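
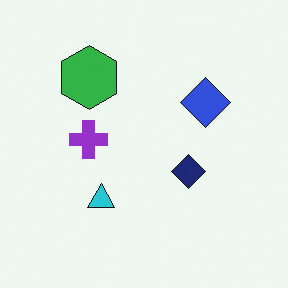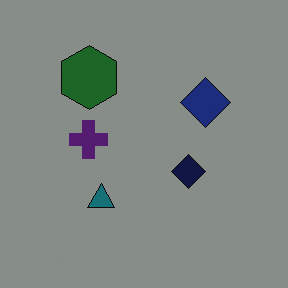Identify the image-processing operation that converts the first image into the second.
It was substantially darkened.

Every pixel — background and shapes alike — is uniformly darkened.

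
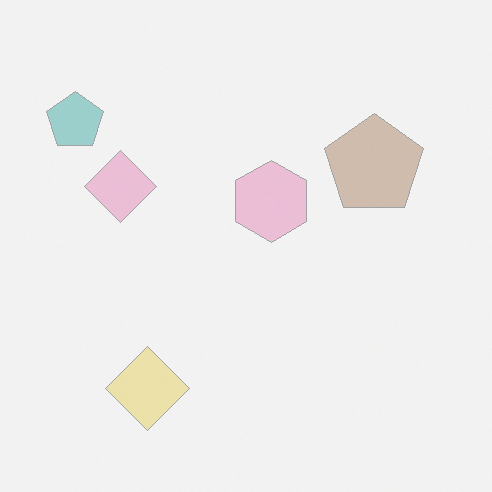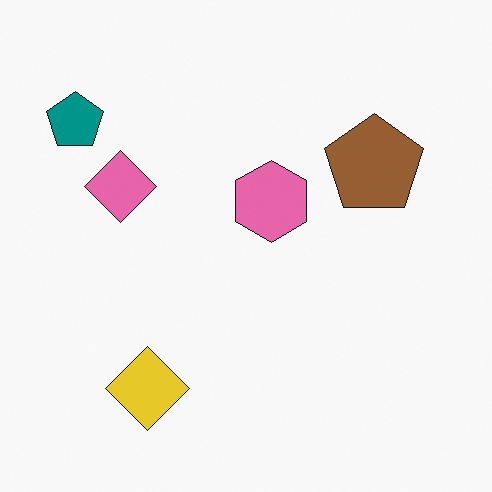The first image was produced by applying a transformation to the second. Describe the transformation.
It was washed out (contrast reduced).

Tones are pushed toward mid-grey across the whole image — a global contrast change.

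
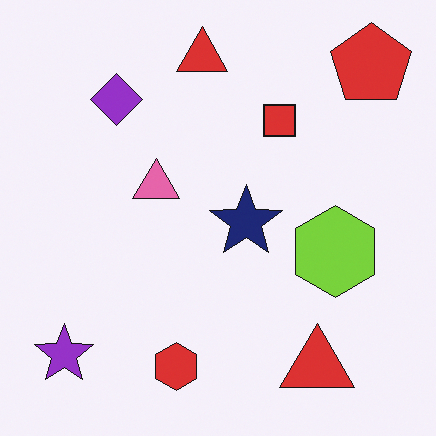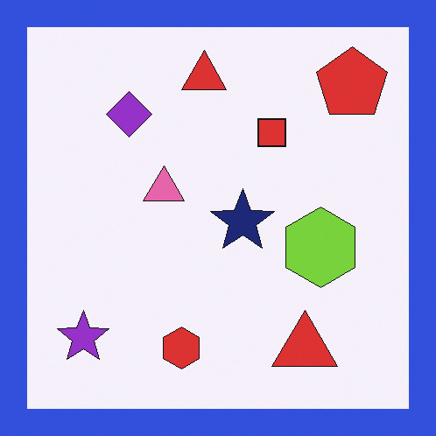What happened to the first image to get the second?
The transformation is: framed with a blue border.

A solid blue frame runs around the edge of the second image, with the content slightly shrunk inside it.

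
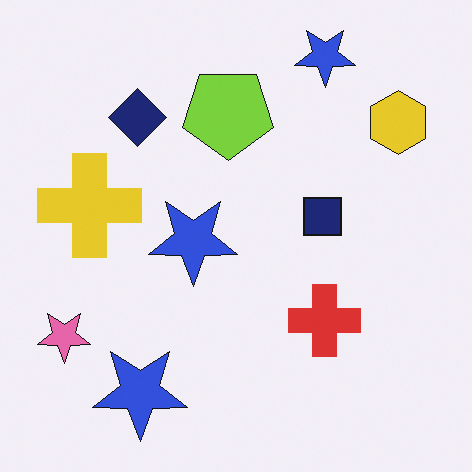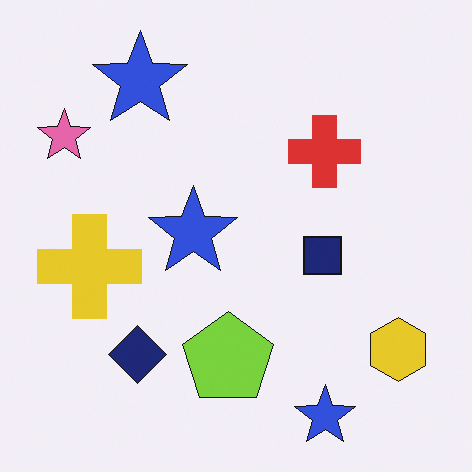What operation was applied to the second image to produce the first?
It was flipped vertically (top ↔ bottom).

The lime pentagon is in the bottom of the second image and the top of the first — shapes on opposite sides of the horizontal midline have swapped in a mirror flip.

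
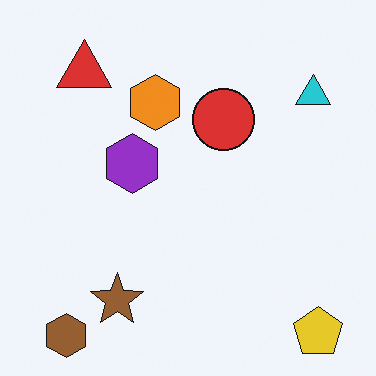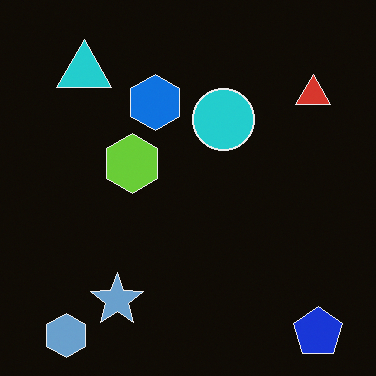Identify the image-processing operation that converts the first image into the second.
The transformation is: color-inverted (negative).

The light background has become dark and every shape's color is its complement — a photographic negative.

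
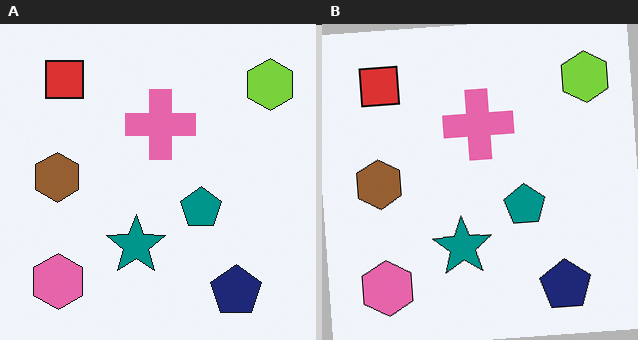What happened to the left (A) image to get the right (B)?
The transformation is: rotated counter-clockwise by a small amount.

Every shape is tilted by the same angle and the image corners show triangular fill wedges — a whole-image rotation by a non-right angle.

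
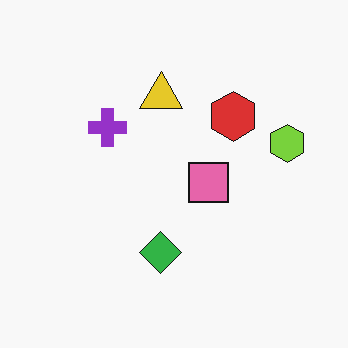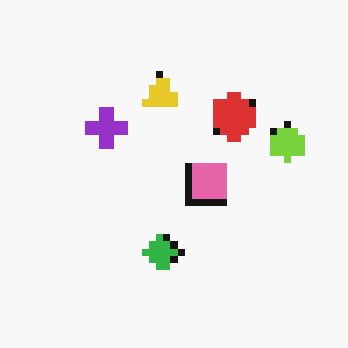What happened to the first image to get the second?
The transformation is: moderately pixelated.

Shapes are reduced to large square blocks; fine edges and outlines are lost — a downscale-then-upscale (mosaic) effect.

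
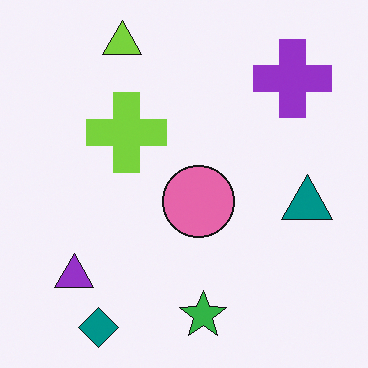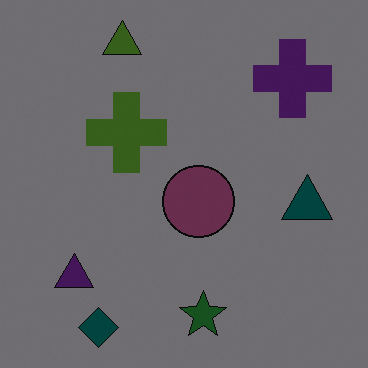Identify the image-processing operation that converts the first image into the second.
The image was darkened a lot.

Every pixel — background and shapes alike — is uniformly darkened.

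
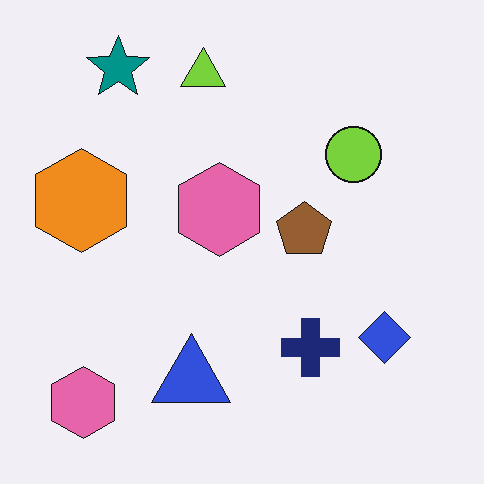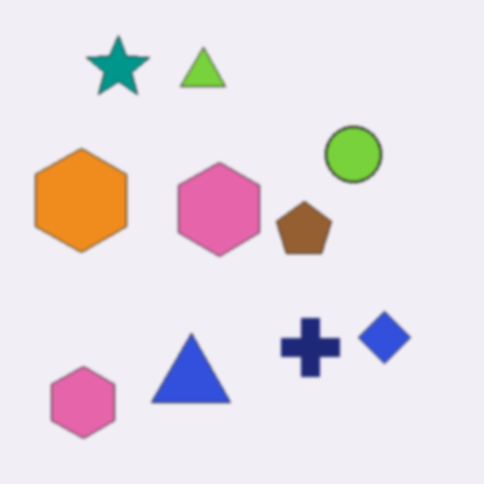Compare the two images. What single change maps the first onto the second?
The transformation is: given a subtle gaussian blur.

Shape edges and outlines are uniformly softened across the whole image.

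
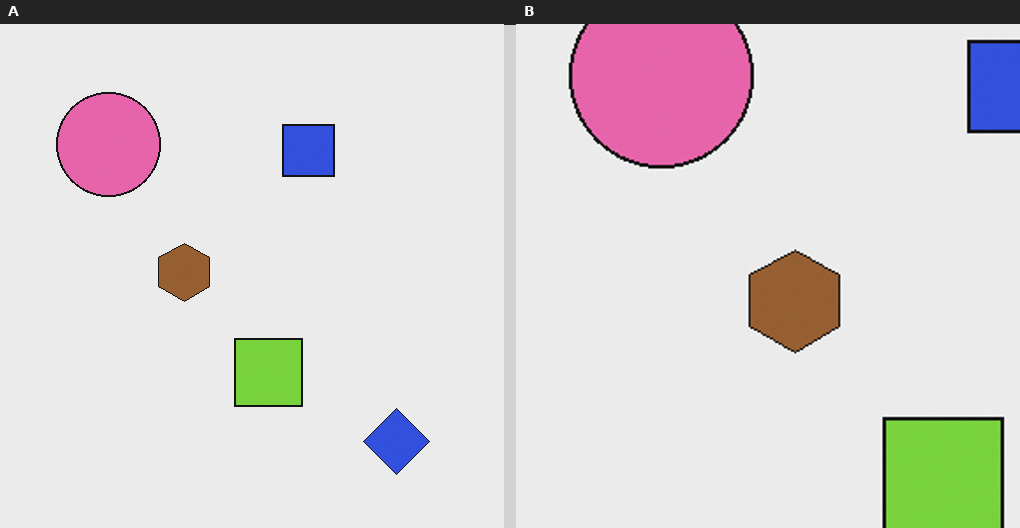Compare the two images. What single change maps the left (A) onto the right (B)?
The right (B) image is the left (A) cropped tightly and scaled back up.

The visible shapes are larger and the field of view is narrower; shapes near the original edges may be partly or wholly outside the frame — a crop-and-rescale.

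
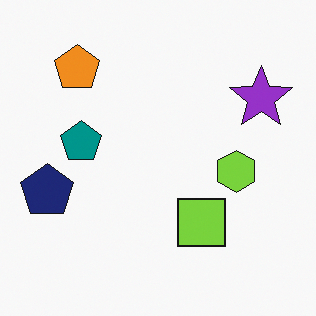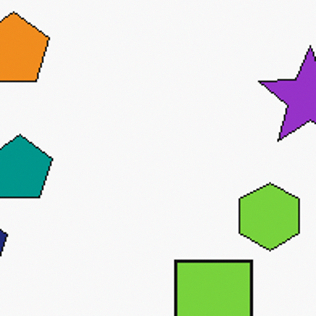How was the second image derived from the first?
The second image is the first cropped slightly and scaled back up.

The visible shapes are larger and the field of view is narrower; shapes near the original edges may be partly or wholly outside the frame — a crop-and-rescale.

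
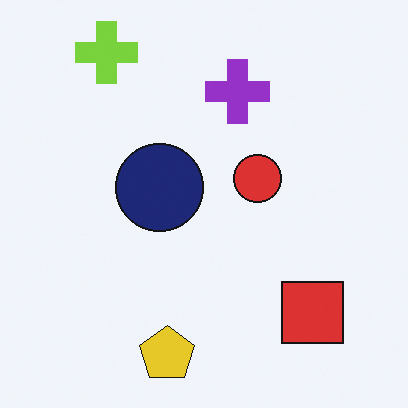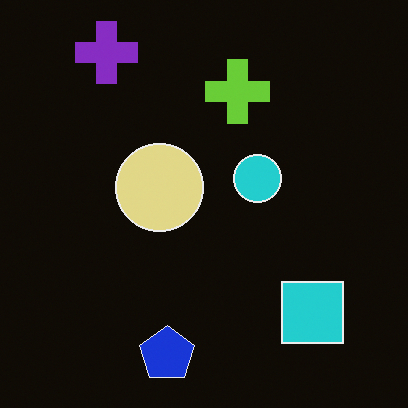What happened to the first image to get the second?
This is the original image color-inverted (negative).

The light background has become dark and every shape's color is its complement — a photographic negative.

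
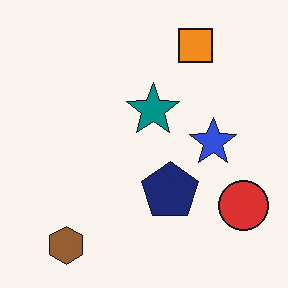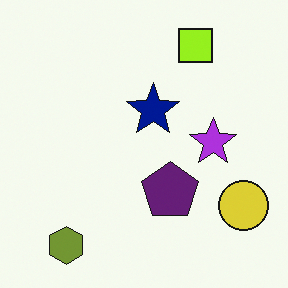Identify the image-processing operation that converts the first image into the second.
Hue-shifted by a small amount.

Every shape's color has rotated by the same amount around the hue wheel — a uniform hue shift.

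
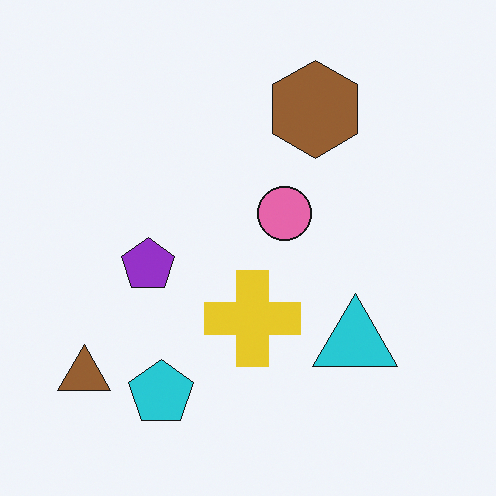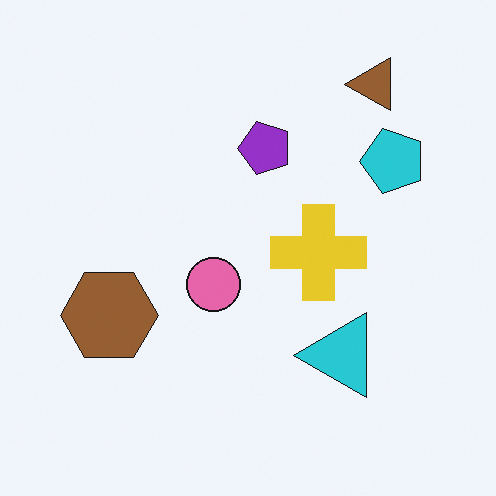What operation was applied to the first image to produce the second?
This is the original image transposed (reflected across the top-left ↔ bottom-right diagonal).

Shapes have swapped their row and column positions — what was in the top-right is now in the bottom-left — a diagonal reflection.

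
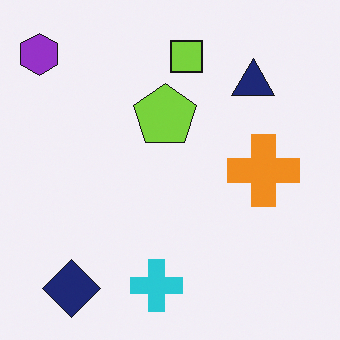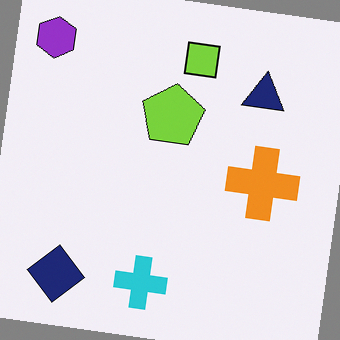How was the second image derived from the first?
The second image is the first rotated clockwise by a small amount.

Every shape is tilted by the same angle and the image corners show triangular fill wedges — a whole-image rotation by a non-right angle.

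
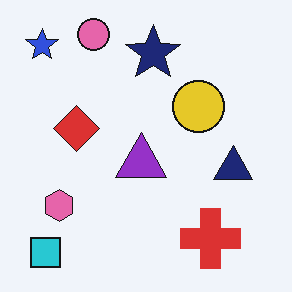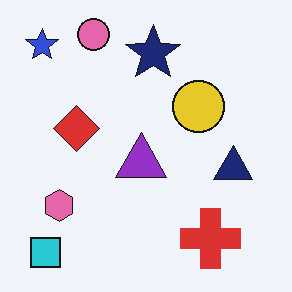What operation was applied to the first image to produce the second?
The transformation is: JPEG-compressed with visible artifacts.

Blocky 8×8 compression artifacts appear around shape edges and the flat background shows ringing — characteristic JPEG degradation.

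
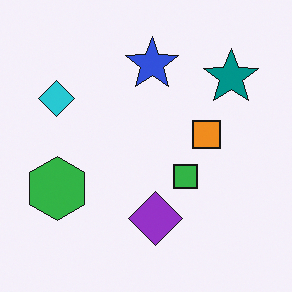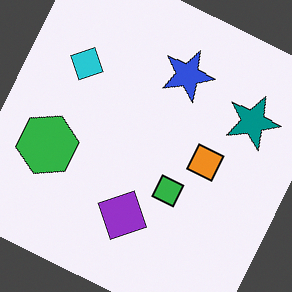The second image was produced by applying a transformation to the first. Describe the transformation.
This is the original image rotated clockwise by a clearly visible amount.

Every shape is tilted by the same angle and the image corners show triangular fill wedges — a whole-image rotation by a non-right angle.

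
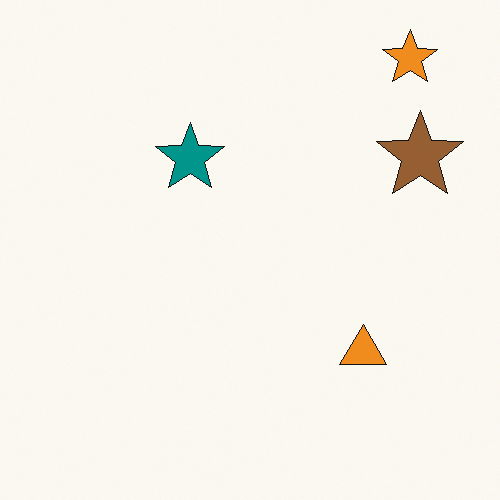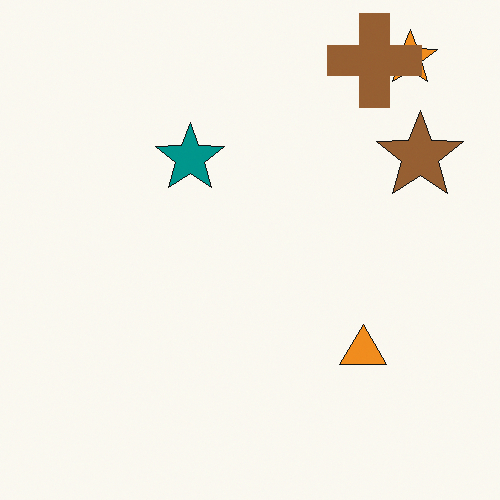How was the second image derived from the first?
The image was overlaid with an additional brown cross.

A brown cross appears in the second image that is absent from the first.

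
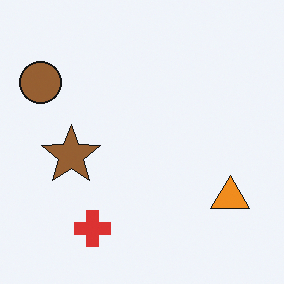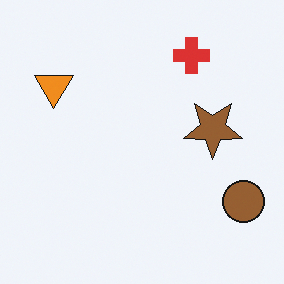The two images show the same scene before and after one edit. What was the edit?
It was rotated 180°.

The brown circle sits in the top-left of the first image and the bottom-right of the second — consistent with a whole-image 180° rotation.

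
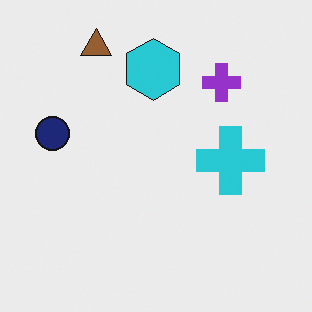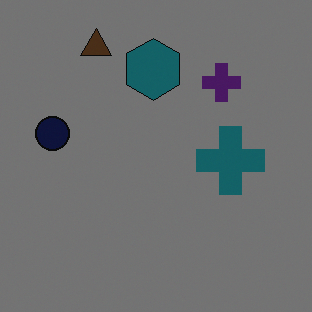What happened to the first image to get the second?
The transformation is: darkened a lot.

Every pixel — background and shapes alike — is uniformly darkened.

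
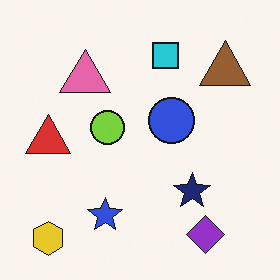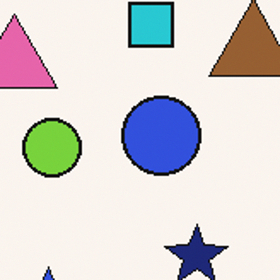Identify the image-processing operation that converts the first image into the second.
It was cropped tightly and scaled back up.

The visible shapes are larger and the field of view is narrower; shapes near the original edges may be partly or wholly outside the frame — a crop-and-rescale.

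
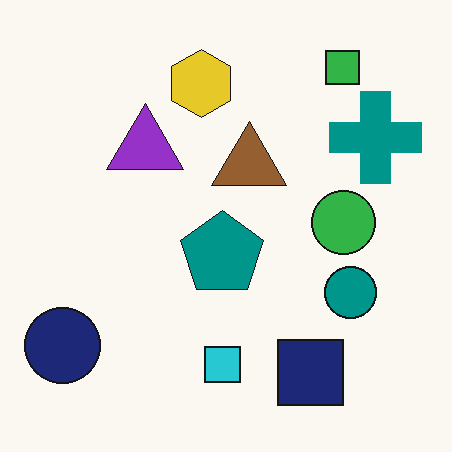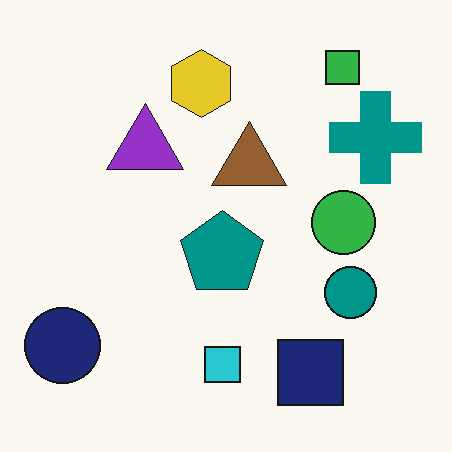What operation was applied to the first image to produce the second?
This is the original image given moderate JPEG compression.

Blocky 8×8 compression artifacts appear around shape edges and the flat background shows ringing — characteristic JPEG degradation.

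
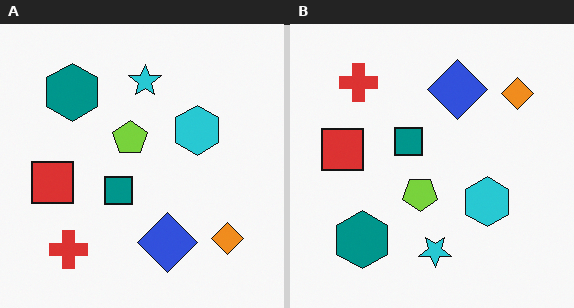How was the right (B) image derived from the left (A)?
The right (B) image is the left (A) flipped vertically (top ↔ bottom).

The cyan star is in the top of the left (A) image and the bottom of the right (B) — shapes on opposite sides of the horizontal midline have swapped in a mirror flip.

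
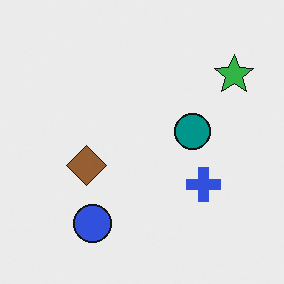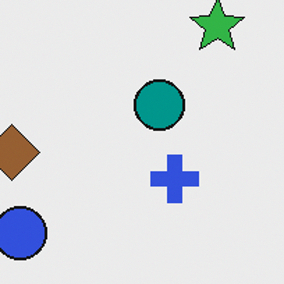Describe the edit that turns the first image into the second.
Cropped to a modestly smaller region and rescaled.

The visible shapes are larger and the field of view is narrower; shapes near the original edges may be partly or wholly outside the frame — a crop-and-rescale.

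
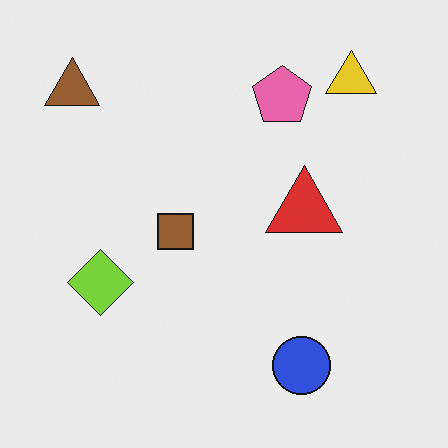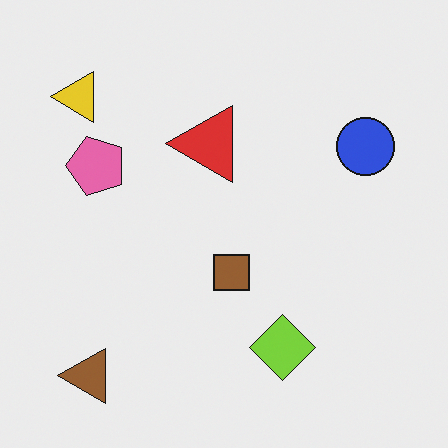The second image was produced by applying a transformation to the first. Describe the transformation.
The transformation is: rotated 90° counter-clockwise.

The brown triangle sits in the top-left of the first image and the bottom-left of the second — consistent with a whole-image 90° counter-clockwise rotation.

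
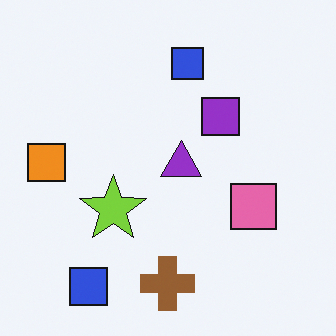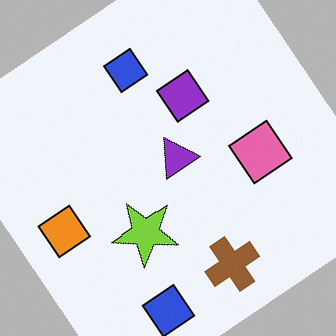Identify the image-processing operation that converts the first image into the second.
The transformation is: rotated counter-clockwise by a large amount — several tens of degrees.

Every shape is tilted by the same angle and the image corners show triangular fill wedges — a whole-image rotation by a non-right angle.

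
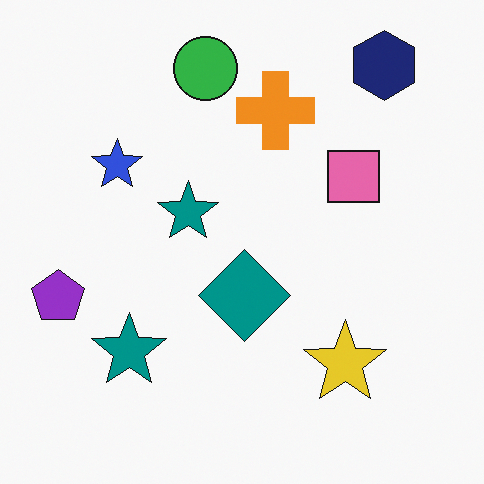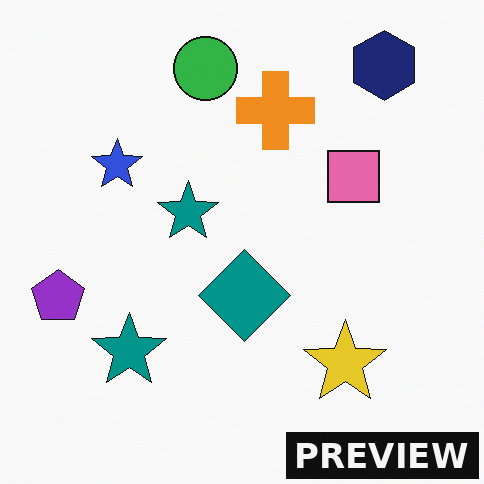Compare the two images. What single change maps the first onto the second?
Watermarked with the text "PREVIEW" in the lower-right corner.

A dark label reading "PREVIEW" appears in the lower-right corner.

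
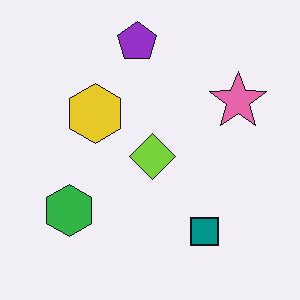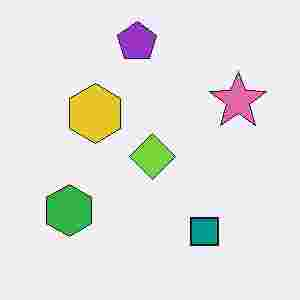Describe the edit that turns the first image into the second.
The transformation is: heavily JPEG-compressed with obvious blocking artifacts.

Blocky 8×8 compression artifacts appear around shape edges and the flat background shows ringing — characteristic JPEG degradation.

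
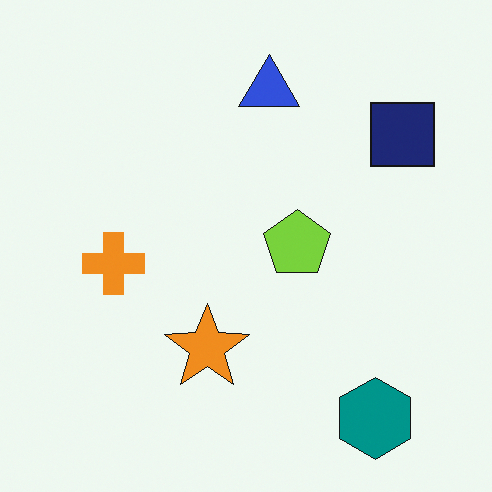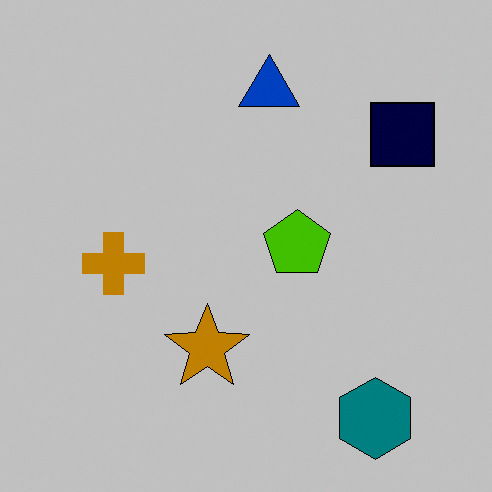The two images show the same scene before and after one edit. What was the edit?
It was heavily posterized to just a handful of flat colors.

Each flat color has snapped to a coarser quantized level — most visibly, the near-white background has dropped to a flat grey.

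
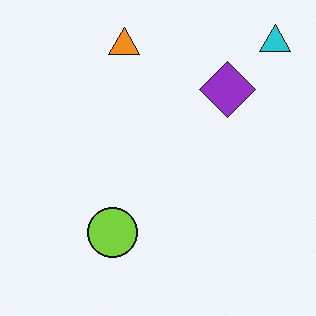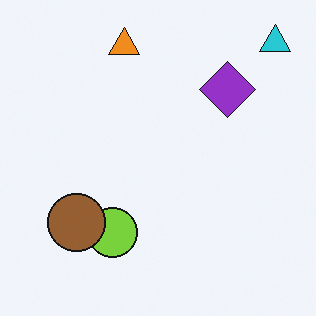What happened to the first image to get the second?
The image was overlaid with an additional brown circle.

A brown circle appears in the second image that is absent from the first.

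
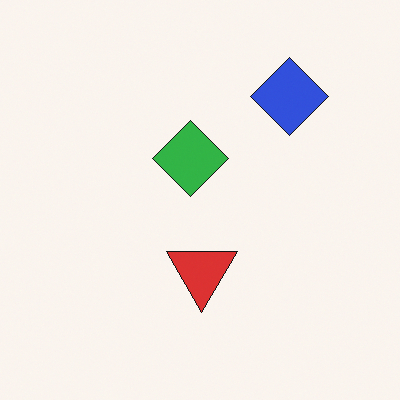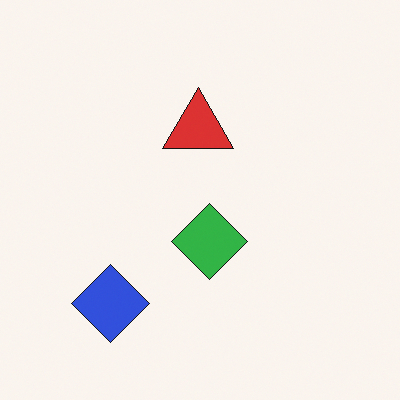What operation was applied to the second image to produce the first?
It was rotated 180°.

The blue diamond sits in the bottom-left of the second image and the top-right of the first — consistent with a whole-image 180° rotation.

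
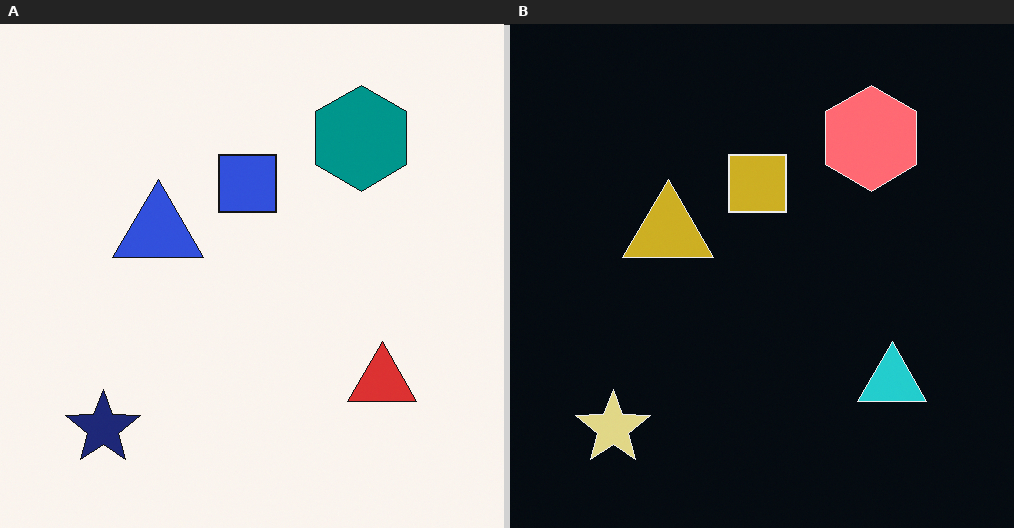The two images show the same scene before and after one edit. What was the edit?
It was color-inverted (negative).

The light background has become dark and every shape's color is its complement — a photographic negative.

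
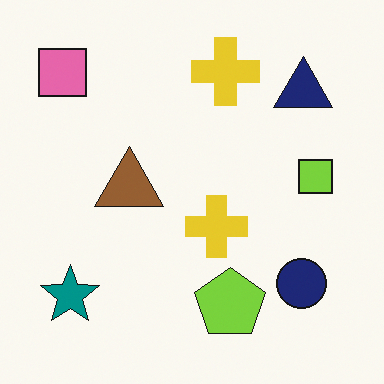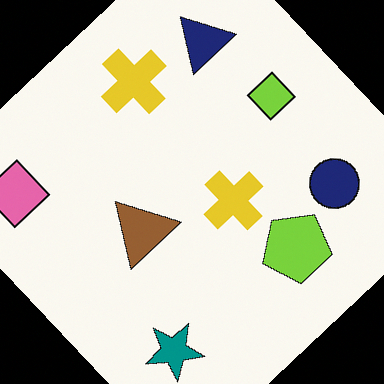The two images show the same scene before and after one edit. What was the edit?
This is the original image rotated counter-clockwise by a large amount — several tens of degrees.

Every shape is tilted by the same angle and the image corners show triangular fill wedges — a whole-image rotation by a non-right angle.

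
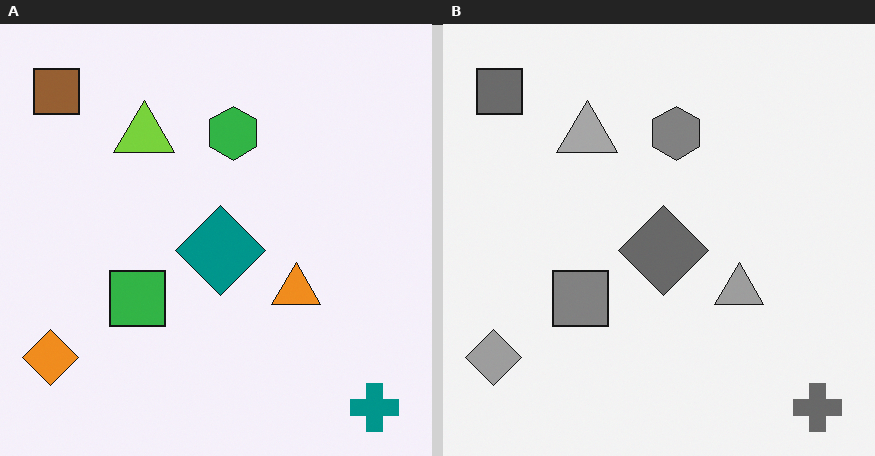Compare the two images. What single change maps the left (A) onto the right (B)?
The image was converted to grayscale.

All color is removed — every shape is now a shade of grey.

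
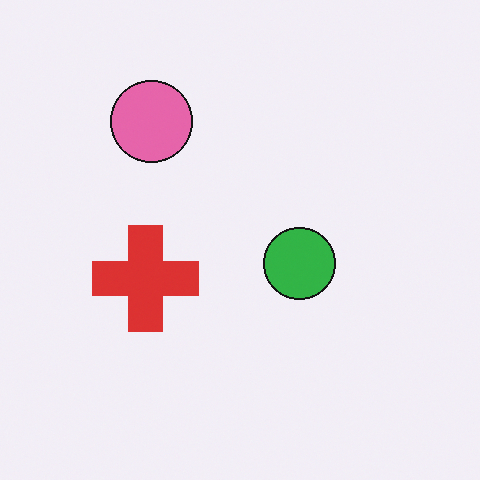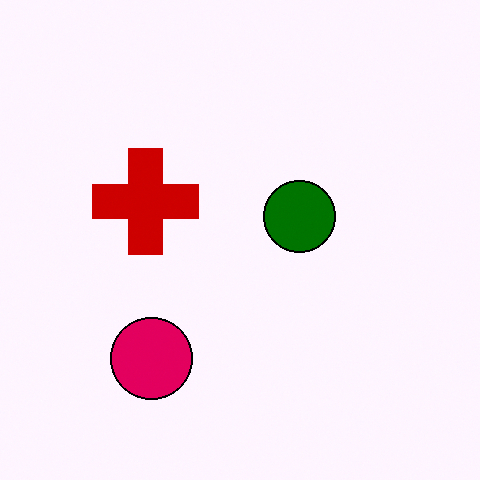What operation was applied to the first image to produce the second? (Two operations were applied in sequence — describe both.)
The transformation is: flipped vertically (top ↔ bottom), then given much higher contrast.

The pink circle is in the top-left of the first image and the bottom-left of the second — shapes on opposite sides of the horizontal midline have swapped in a mirror flip. Tones are pushed away from mid-grey across the whole image — a global contrast change.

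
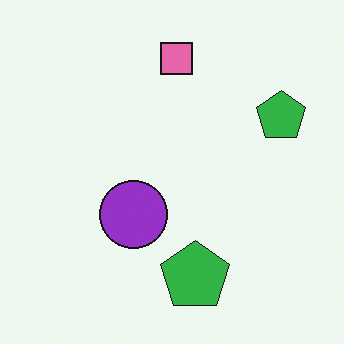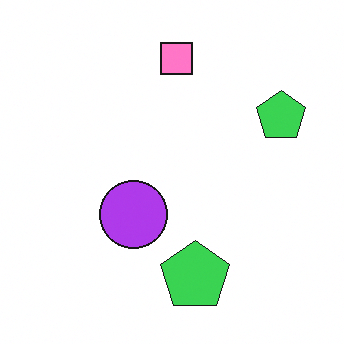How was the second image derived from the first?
Brightened a little.

Every pixel — background and shapes alike — is uniformly brightened.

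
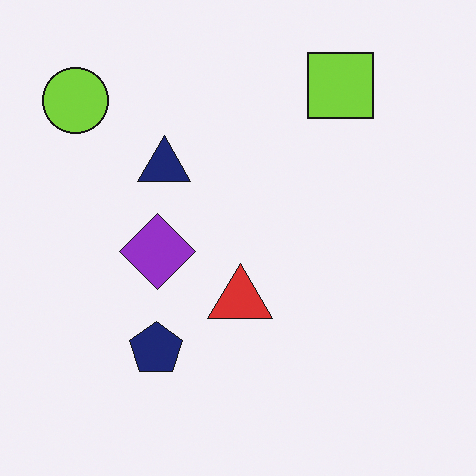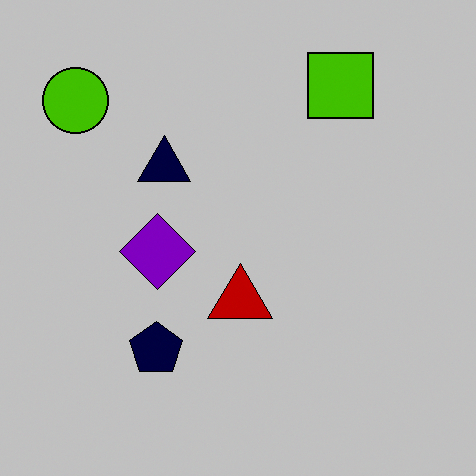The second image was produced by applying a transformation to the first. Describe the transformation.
This is the original image heavily posterized to just a handful of flat colors.

Each flat color has snapped to a coarser quantized level — most visibly, the near-white background has dropped to a flat grey.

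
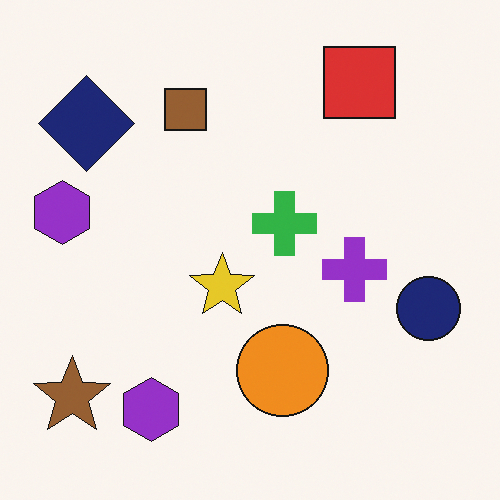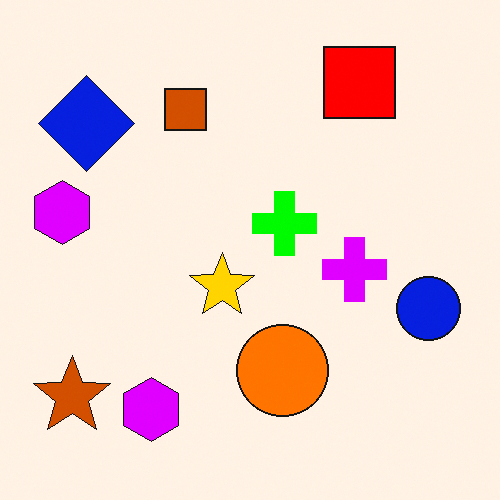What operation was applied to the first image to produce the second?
It was heavily oversaturated.

All colors are more vivid — a global saturation change.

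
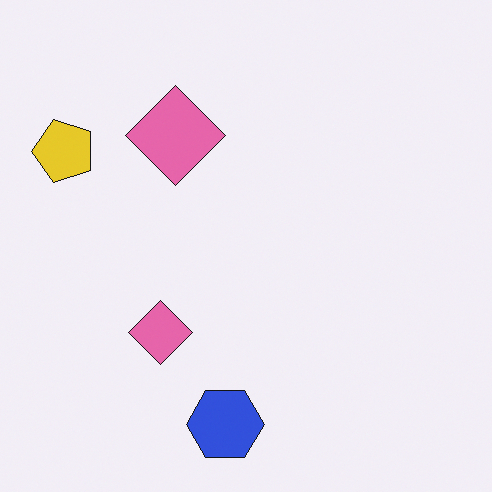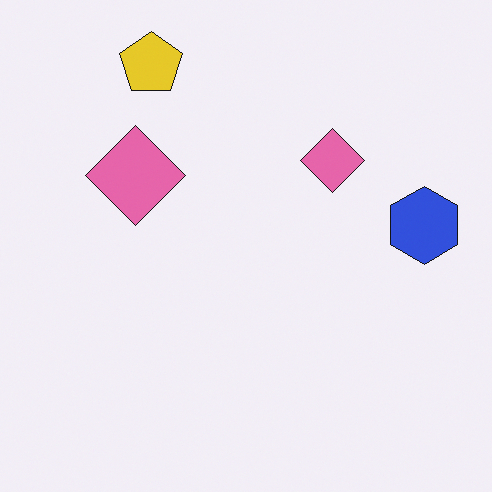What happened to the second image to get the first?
It was transposed (reflected across the top-left ↔ bottom-right diagonal).

Shapes have swapped their row and column positions — what was in the top-right is now in the bottom-left — a diagonal reflection.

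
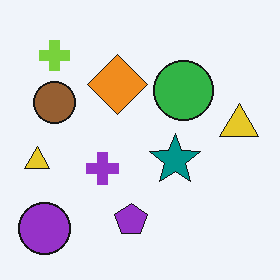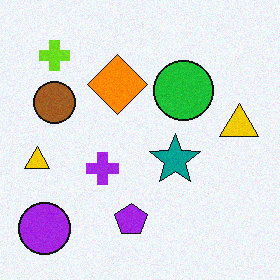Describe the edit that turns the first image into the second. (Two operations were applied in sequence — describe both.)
It was slightly oversaturated, then degraded with subtle gaussian noise.

All colors are more vivid — a global saturation change. Random speckle covers the whole image, including the flat background.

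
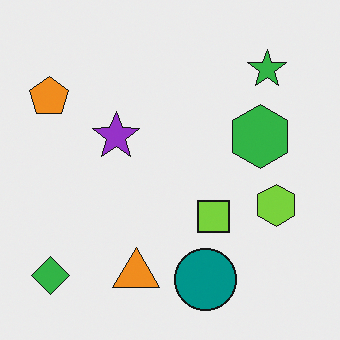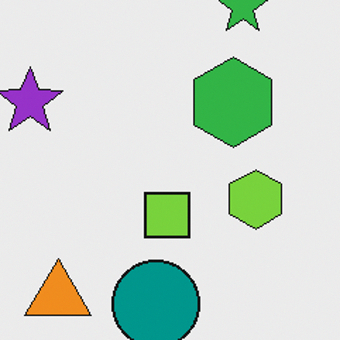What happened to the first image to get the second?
The image was cropped to a modestly smaller region and rescaled.

The visible shapes are larger and the field of view is narrower; shapes near the original edges may be partly or wholly outside the frame — a crop-and-rescale.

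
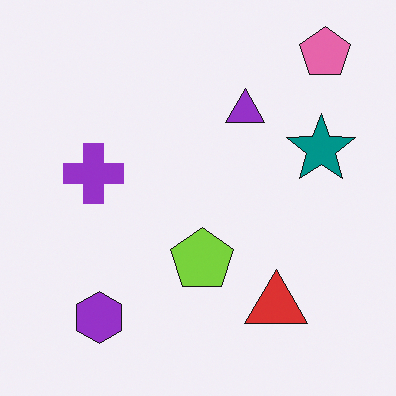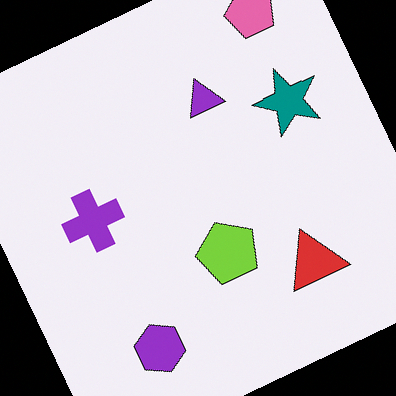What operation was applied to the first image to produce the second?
It was rotated counter-clockwise by a moderate amount.

Every shape is tilted by the same angle and the image corners show triangular fill wedges — a whole-image rotation by a non-right angle.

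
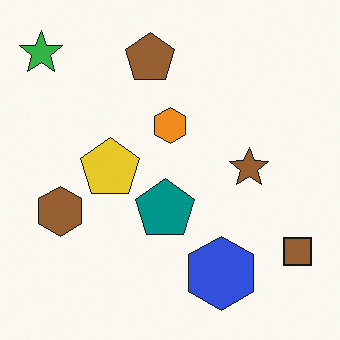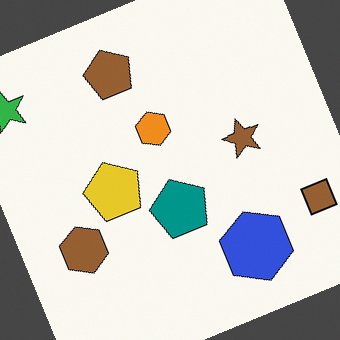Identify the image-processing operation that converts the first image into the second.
This is the original image rotated counter-clockwise by a moderate amount.

Every shape is tilted by the same angle and the image corners show triangular fill wedges — a whole-image rotation by a non-right angle.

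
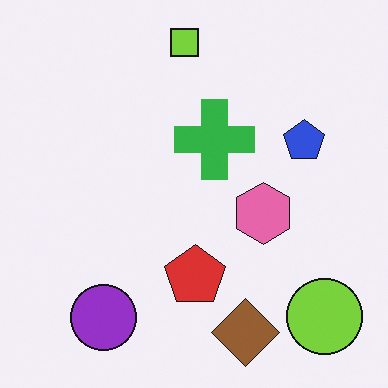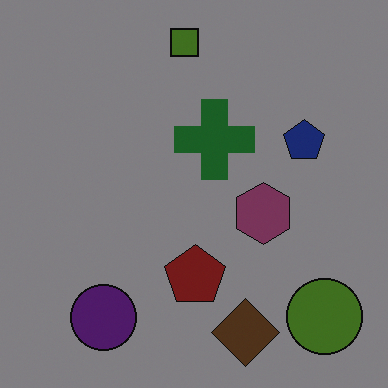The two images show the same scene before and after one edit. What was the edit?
It was substantially darkened.

Every pixel — background and shapes alike — is uniformly darkened.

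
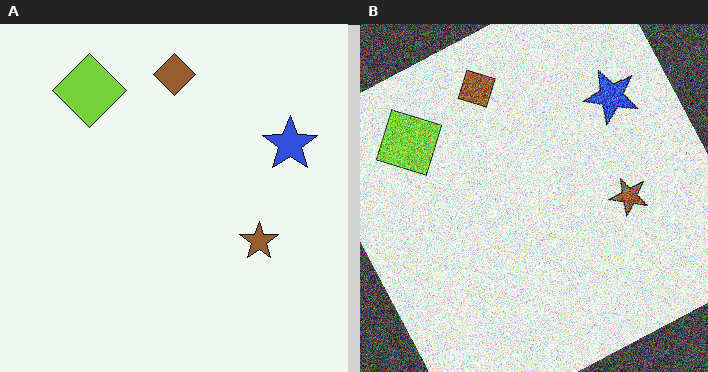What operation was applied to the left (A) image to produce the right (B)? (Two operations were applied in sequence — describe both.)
Rotated counter-clockwise by a moderate amount, then degraded with heavy additive noise.

Every shape is tilted by the same angle and the image corners show triangular fill wedges — a whole-image rotation by a non-right angle. Random speckle covers the whole image, including the flat background.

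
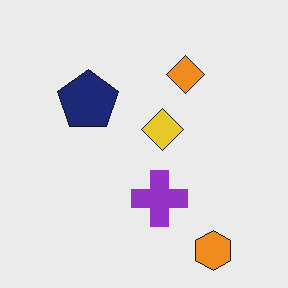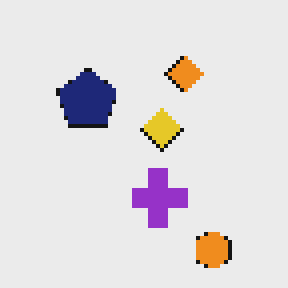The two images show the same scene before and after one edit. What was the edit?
The second image is the first mildly pixelated.

Shapes are reduced to large square blocks; fine edges and outlines are lost — a downscale-then-upscale (mosaic) effect.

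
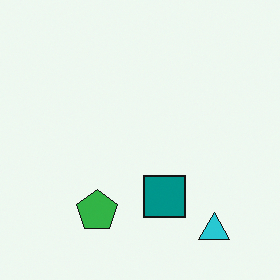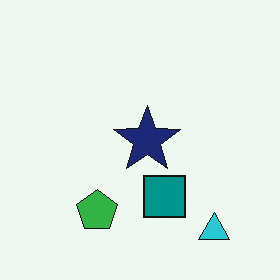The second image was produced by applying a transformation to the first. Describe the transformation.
The image was overlaid with an additional navy star.

A navy star appears in the second image that is absent from the first.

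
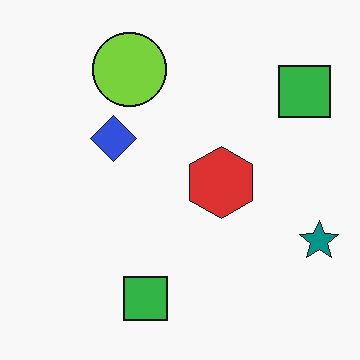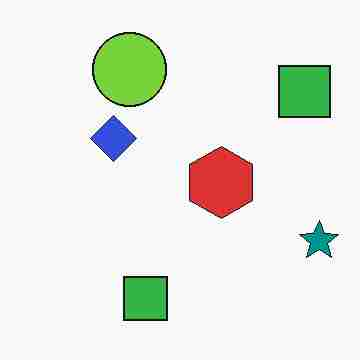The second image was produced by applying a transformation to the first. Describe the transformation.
This is the original image degraded with heavy JPEG compression.

Blocky 8×8 compression artifacts appear around shape edges and the flat background shows ringing — characteristic JPEG degradation.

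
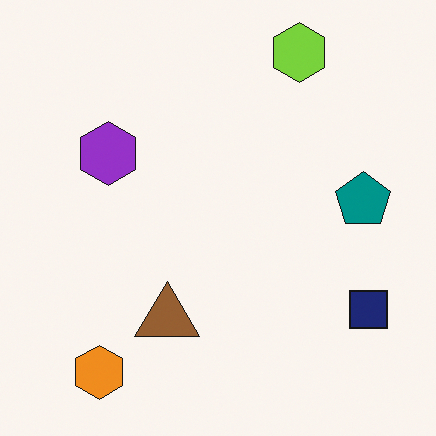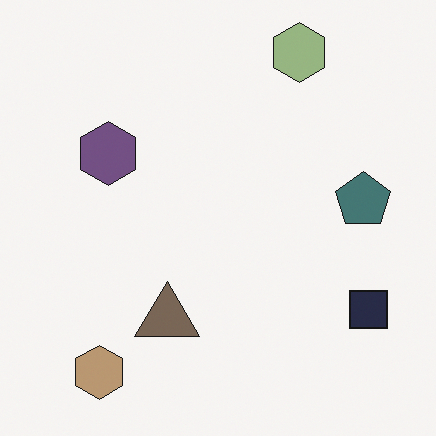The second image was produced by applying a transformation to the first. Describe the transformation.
The second image is the first heavily desaturated.

All colors are more muted and greyish — a global saturation change.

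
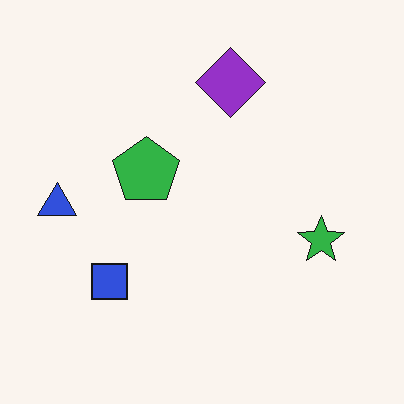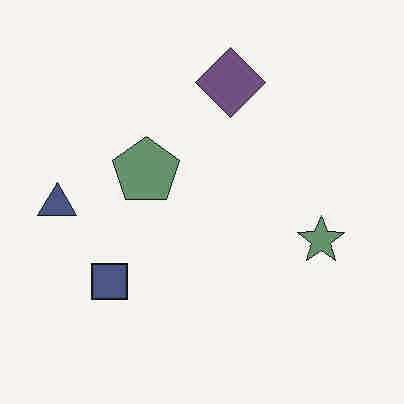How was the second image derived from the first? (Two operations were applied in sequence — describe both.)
Degraded with heavy JPEG compression, then heavily desaturated.

Blocky 8×8 compression artifacts appear around shape edges and the flat background shows ringing — characteristic JPEG degradation. All colors are more muted and greyish — a global saturation change.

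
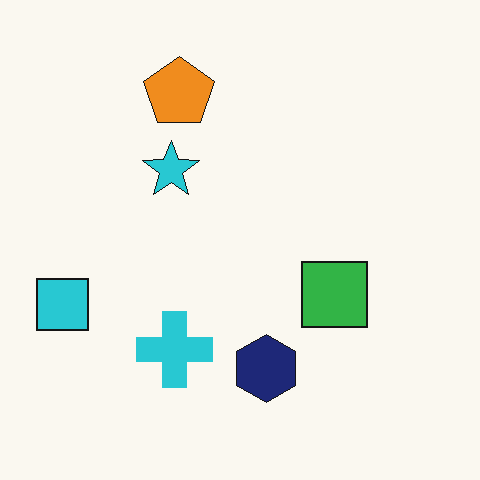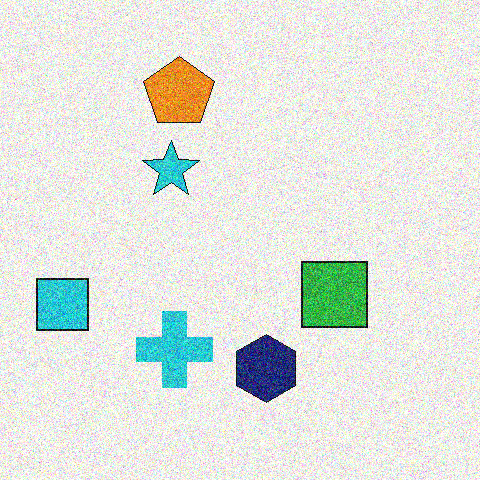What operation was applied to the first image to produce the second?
The transformation is: degraded with a thick layer of grain.

Random speckle covers the whole image, including the flat background.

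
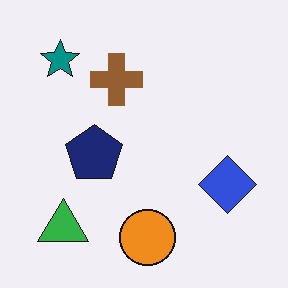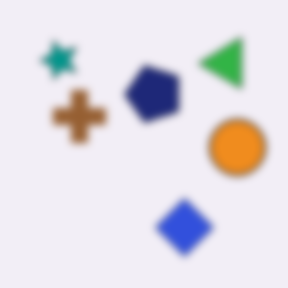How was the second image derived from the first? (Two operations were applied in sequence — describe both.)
It was transposed (reflected across the top-left ↔ bottom-right diagonal), then noticeably gaussian-blurred.

Shapes have swapped their row and column positions — what was in the top-right is now in the bottom-left — a diagonal reflection. Shape edges and outlines are uniformly softened across the whole image.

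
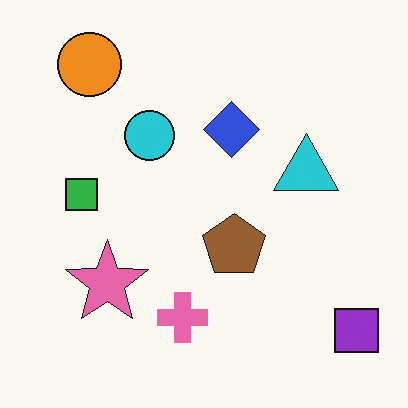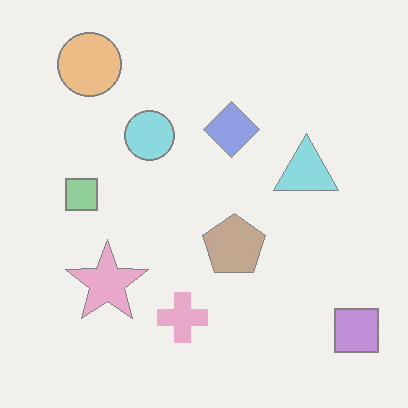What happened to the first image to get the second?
Washed out (contrast reduced).

Tones are pushed toward mid-grey across the whole image — a global contrast change.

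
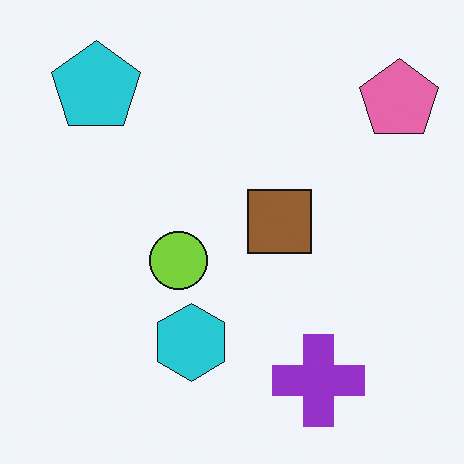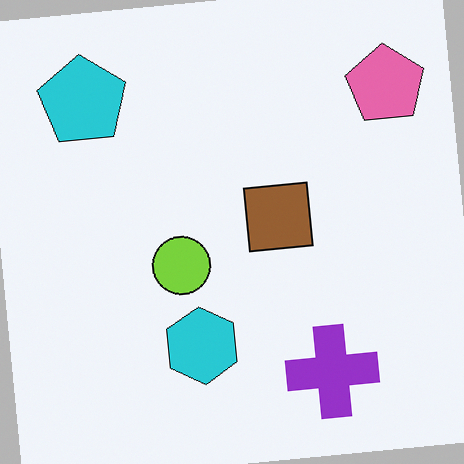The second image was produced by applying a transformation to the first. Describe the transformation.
The image was rotated counter-clockwise by a slight angle.

Every shape is tilted by the same angle and the image corners show triangular fill wedges — a whole-image rotation by a non-right angle.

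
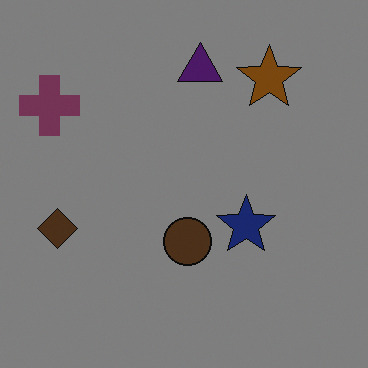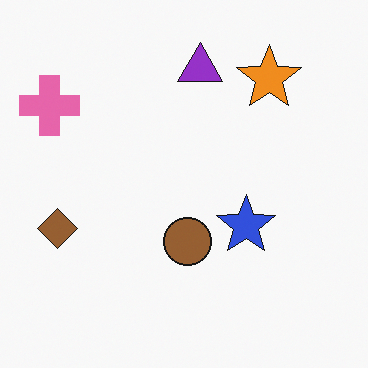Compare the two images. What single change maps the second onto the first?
The first image is the second noticeably darkened.

Every pixel — background and shapes alike — is uniformly darkened.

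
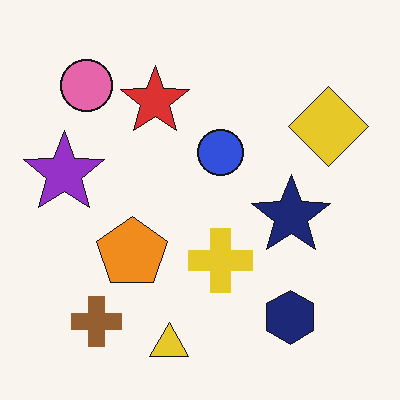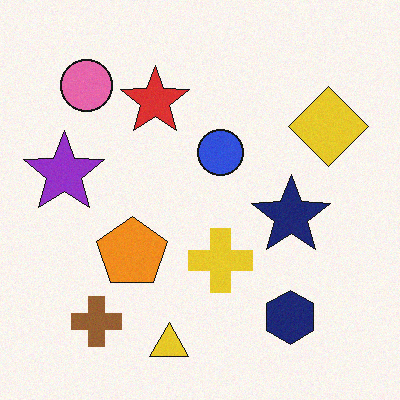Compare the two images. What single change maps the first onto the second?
The second image is the first degraded with a light layer of grain.

Random speckle covers the whole image, including the flat background.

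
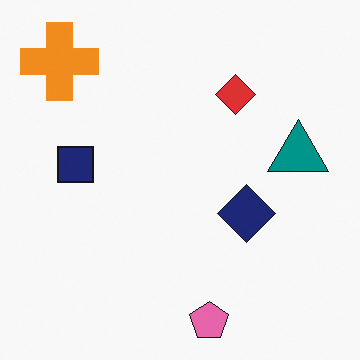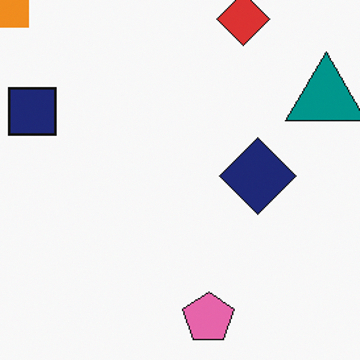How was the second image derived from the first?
The image was cropped slightly and scaled back up.

The visible shapes are larger and the field of view is narrower; shapes near the original edges may be partly or wholly outside the frame — a crop-and-rescale.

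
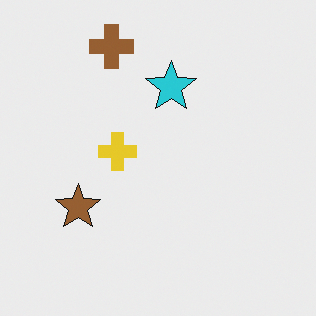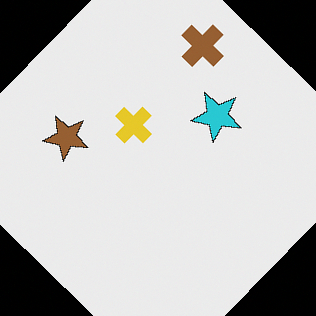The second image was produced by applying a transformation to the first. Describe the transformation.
The second image is the first rotated clockwise by a large amount — several tens of degrees.

Every shape is tilted by the same angle and the image corners show triangular fill wedges — a whole-image rotation by a non-right angle.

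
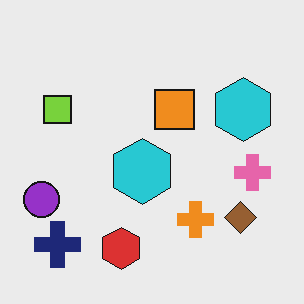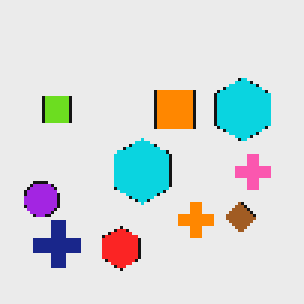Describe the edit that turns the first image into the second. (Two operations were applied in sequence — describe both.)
It was slightly oversaturated, then mildly pixelated.

All colors are more vivid — a global saturation change. Shapes are reduced to large square blocks; fine edges and outlines are lost — a downscale-then-upscale (mosaic) effect.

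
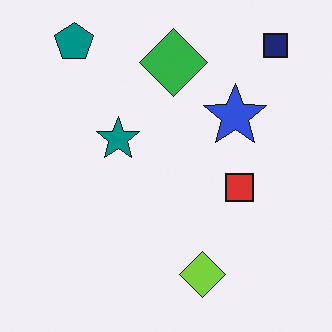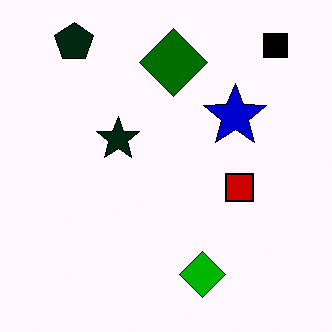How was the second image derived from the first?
This is the original image given much higher contrast.

Tones are pushed away from mid-grey across the whole image — a global contrast change.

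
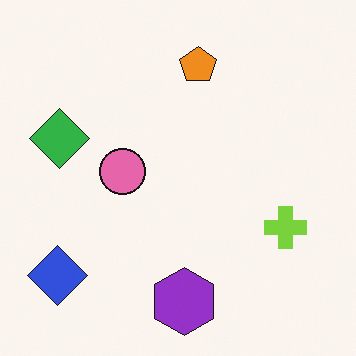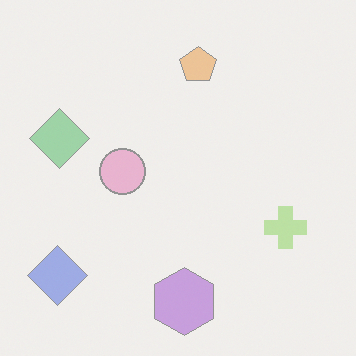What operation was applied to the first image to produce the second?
The second image is the first washed out (contrast reduced).

Tones are pushed toward mid-grey across the whole image — a global contrast change.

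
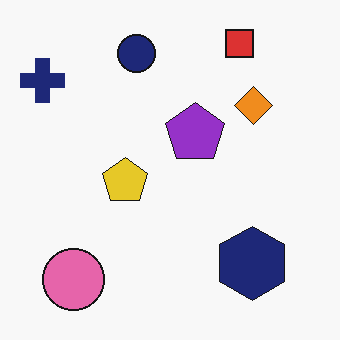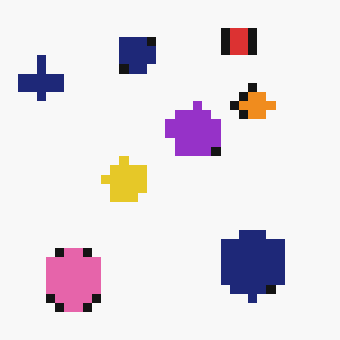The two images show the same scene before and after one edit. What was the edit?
The transformation is: coarsely pixelated.

Shapes are reduced to large square blocks; fine edges and outlines are lost — a downscale-then-upscale (mosaic) effect.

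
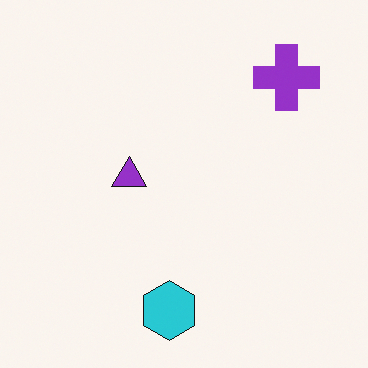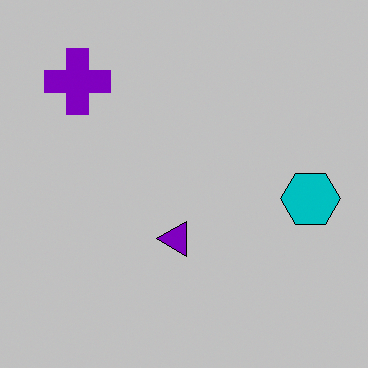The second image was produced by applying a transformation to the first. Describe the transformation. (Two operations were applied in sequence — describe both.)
It was heavily posterized to just a handful of flat colors, then rotated 90° counter-clockwise.

Each flat color has snapped to a coarser quantized level — most visibly, the near-white background has dropped to a flat grey. The purple cross sits in the top-right of the first image and the top-left of the second — consistent with a whole-image 90° counter-clockwise rotation.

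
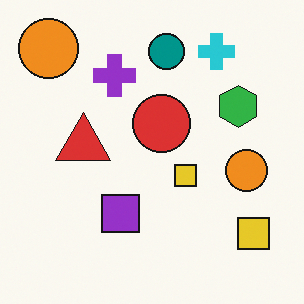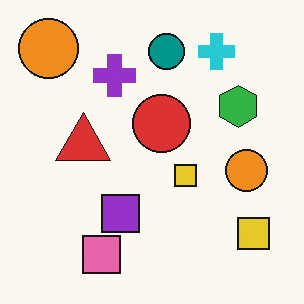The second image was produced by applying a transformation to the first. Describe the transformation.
The transformation is: overlaid with an additional pink square.

A pink square appears in the second image that is absent from the first.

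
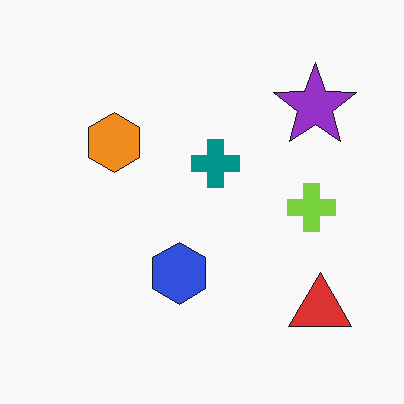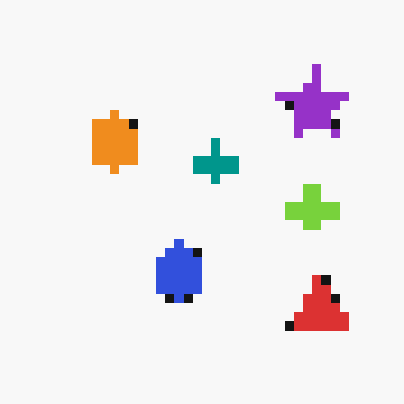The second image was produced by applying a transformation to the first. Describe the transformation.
The transformation is: coarsely pixelated.

Shapes are reduced to large square blocks; fine edges and outlines are lost — a downscale-then-upscale (mosaic) effect.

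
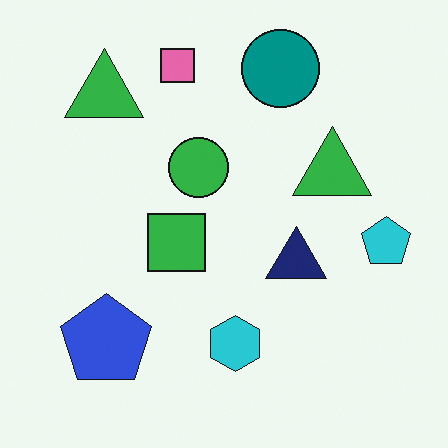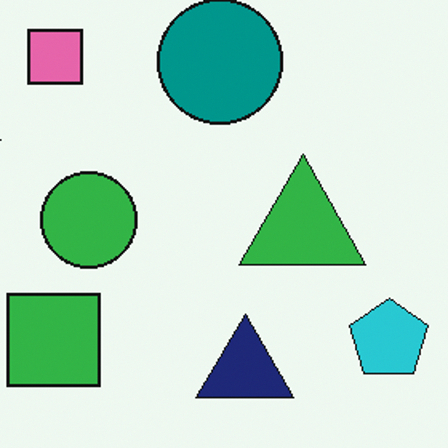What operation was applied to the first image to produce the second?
The transformation is: cropped to a modestly smaller region and rescaled.

The visible shapes are larger and the field of view is narrower; shapes near the original edges may be partly or wholly outside the frame — a crop-and-rescale.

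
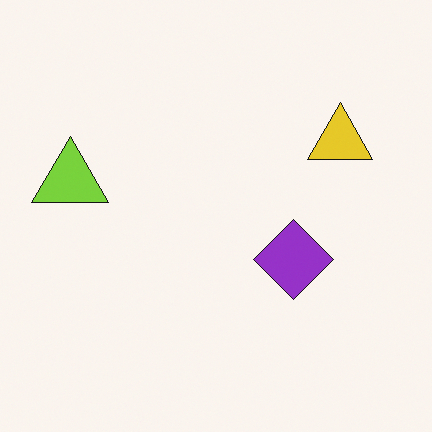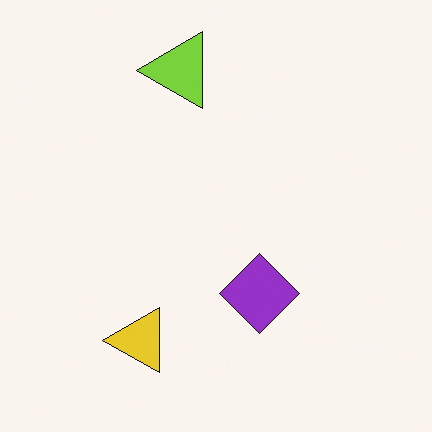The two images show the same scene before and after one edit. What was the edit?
The transformation is: transposed (reflected across the top-left ↔ bottom-right diagonal).

Shapes have swapped their row and column positions — what was in the top-right is now in the bottom-left — a diagonal reflection.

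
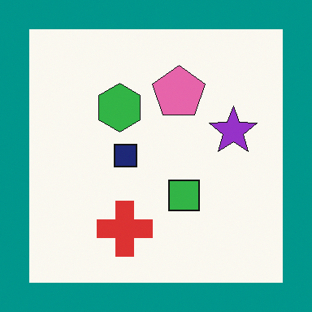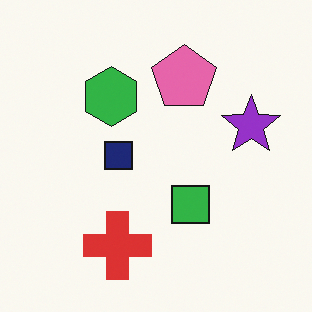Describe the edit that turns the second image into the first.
This is the original image framed with a teal border.

A solid teal frame runs around the edge of the first image, with the content slightly shrunk inside it.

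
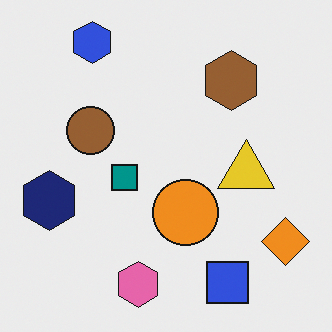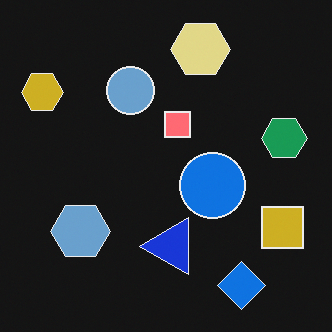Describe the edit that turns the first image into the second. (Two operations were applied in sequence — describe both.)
The image was color-inverted (negative), then transposed (reflected across the top-left ↔ bottom-right diagonal).

The light background has become dark and every shape's color is its complement — a photographic negative. Shapes have swapped their row and column positions — what was in the top-right is now in the bottom-left — a diagonal reflection.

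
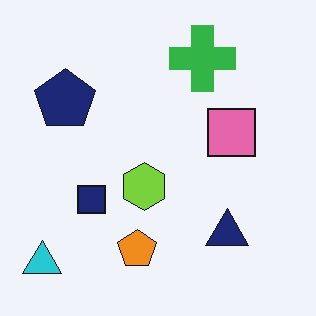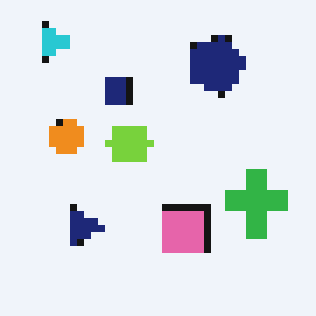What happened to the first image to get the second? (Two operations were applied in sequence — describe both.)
This is the original image rotated 90° clockwise, then moderately pixelated.

The cyan triangle sits in the bottom-left of the first image and the top-left of the second — consistent with a whole-image 90° clockwise rotation. Shapes are reduced to large square blocks; fine edges and outlines are lost — a downscale-then-upscale (mosaic) effect.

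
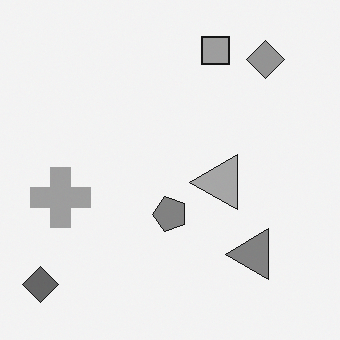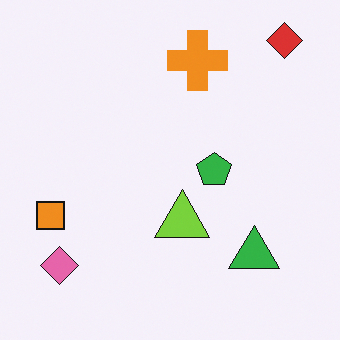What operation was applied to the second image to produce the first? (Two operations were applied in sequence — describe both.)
The image was transposed (reflected across the top-left ↔ bottom-right diagonal), then converted to grayscale.

Shapes have swapped their row and column positions — what was in the top-right is now in the bottom-left — a diagonal reflection. All color is removed — every shape is now a shade of grey.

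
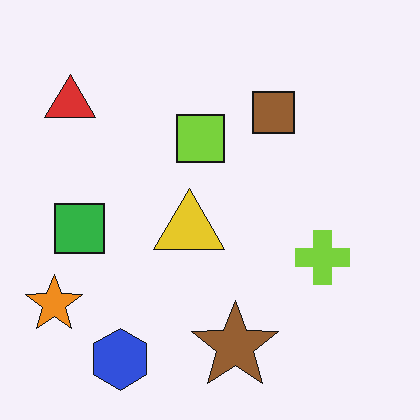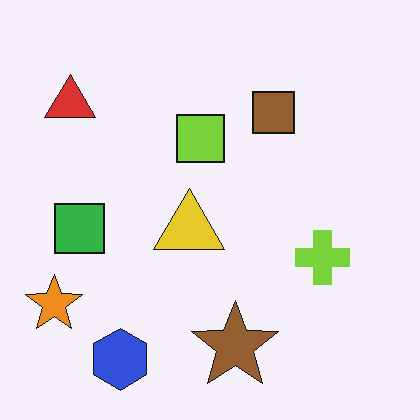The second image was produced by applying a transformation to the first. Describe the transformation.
JPEG-compressed with visible artifacts.

Blocky 8×8 compression artifacts appear around shape edges and the flat background shows ringing — characteristic JPEG degradation.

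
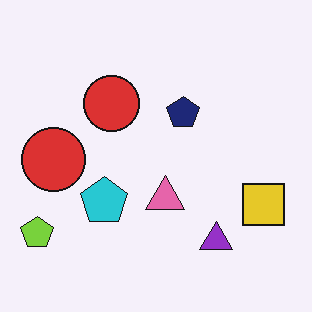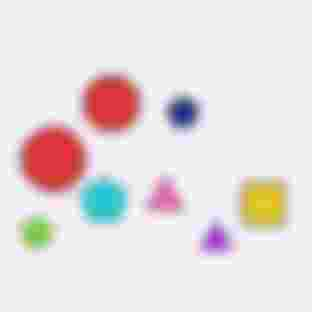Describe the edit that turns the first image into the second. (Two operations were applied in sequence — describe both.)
The second image is the first strongly gaussian-blurred, then heavily JPEG-compressed with obvious blocking artifacts.

Shape edges and outlines are uniformly softened across the whole image. Blocky 8×8 compression artifacts appear around shape edges and the flat background shows ringing — characteristic JPEG degradation.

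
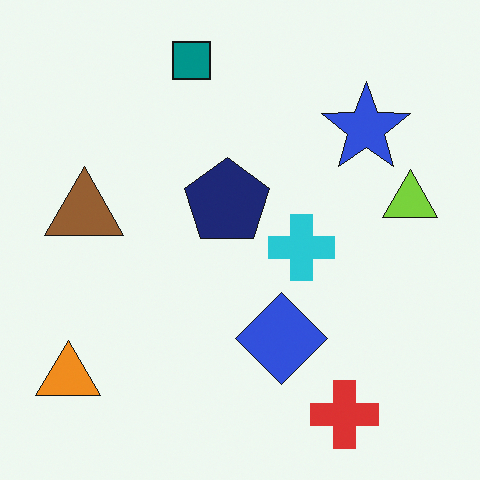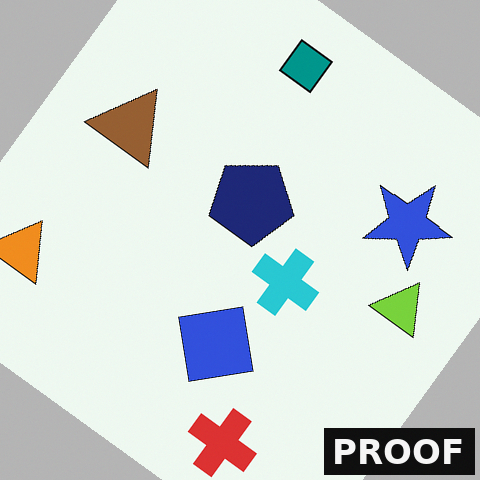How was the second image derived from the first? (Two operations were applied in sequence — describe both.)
The second image is the first rotated clockwise by a large amount — several tens of degrees, then watermarked with the text "PROOF" in the lower-right corner.

Every shape is tilted by the same angle and the image corners show triangular fill wedges — a whole-image rotation by a non-right angle. A dark label reading "PROOF" appears in the lower-right corner.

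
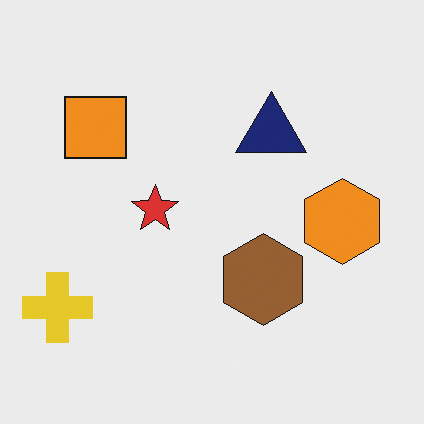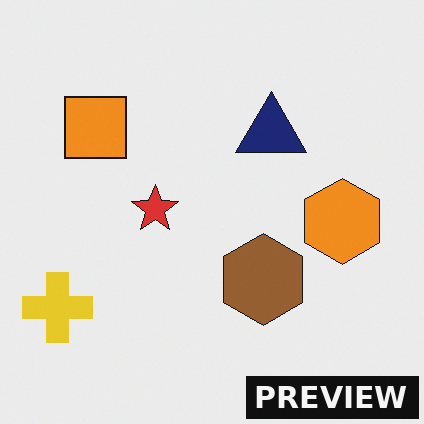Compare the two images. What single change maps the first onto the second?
Watermarked with the text "PREVIEW" in the lower-right corner.

A dark label reading "PREVIEW" appears in the lower-right corner.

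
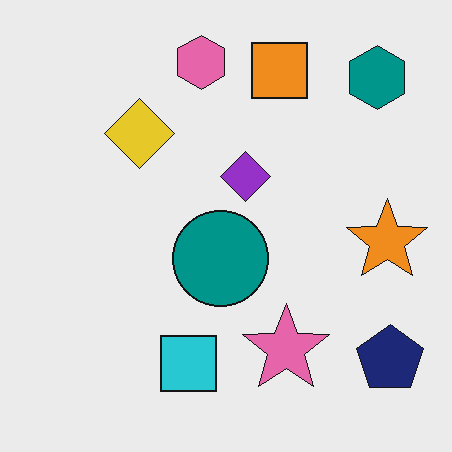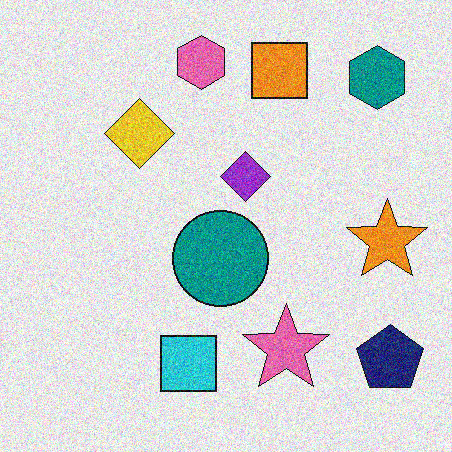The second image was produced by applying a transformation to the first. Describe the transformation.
Degraded with strong gaussian noise.

Random speckle covers the whole image, including the flat background.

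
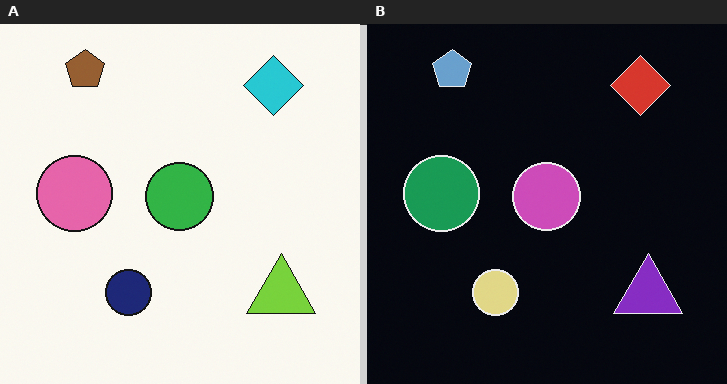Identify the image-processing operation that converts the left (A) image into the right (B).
This is the original image color-inverted (negative).

The light background has become dark and every shape's color is its complement — a photographic negative.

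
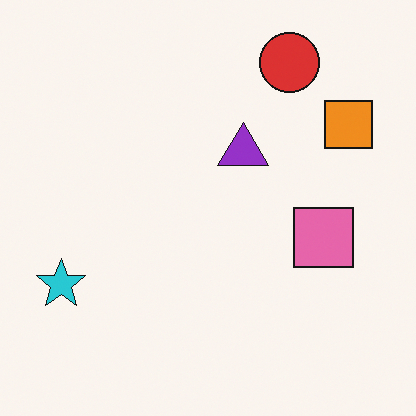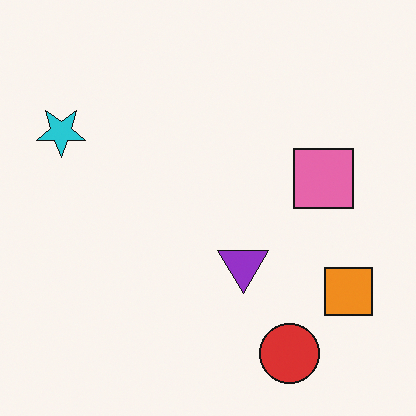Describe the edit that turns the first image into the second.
This is the original image flipped vertically (top ↔ bottom).

The red circle is in the top-right of the first image and the bottom-right of the second — shapes on opposite sides of the horizontal midline have swapped in a mirror flip.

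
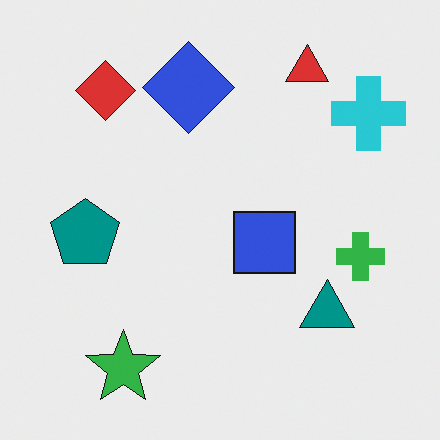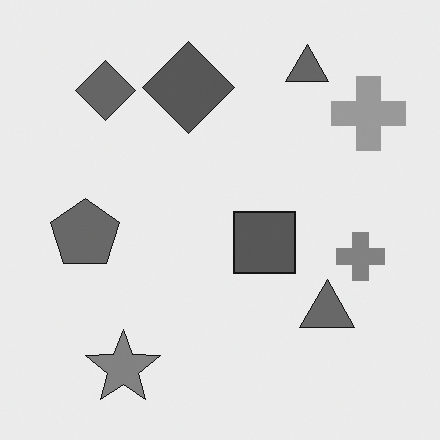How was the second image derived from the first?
The image was converted to grayscale.

All color is removed — every shape is now a shade of grey.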